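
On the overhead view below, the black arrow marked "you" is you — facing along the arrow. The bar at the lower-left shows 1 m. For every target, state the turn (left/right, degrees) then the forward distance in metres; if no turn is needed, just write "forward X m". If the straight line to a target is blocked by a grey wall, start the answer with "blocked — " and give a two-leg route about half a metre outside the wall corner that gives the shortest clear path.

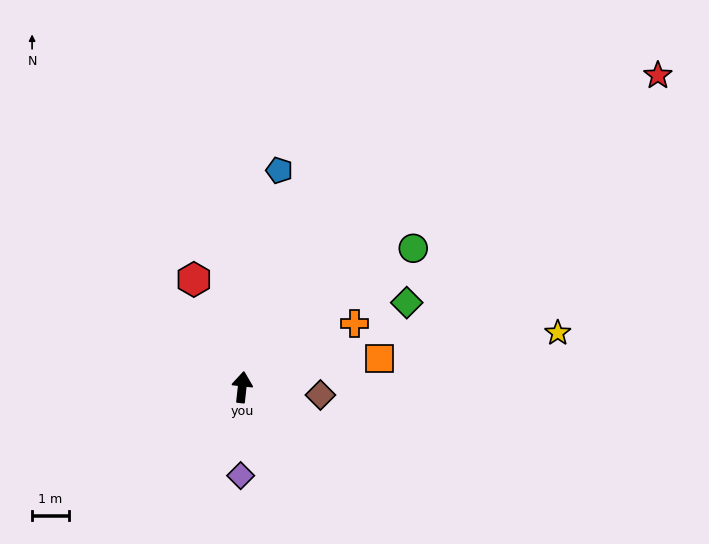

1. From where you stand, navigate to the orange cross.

turn right 54°, forward 3.5 m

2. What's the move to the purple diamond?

turn right 175°, forward 2.4 m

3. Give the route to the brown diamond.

turn right 89°, forward 2.1 m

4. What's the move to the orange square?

turn right 72°, forward 3.8 m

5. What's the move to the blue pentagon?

turn right 3°, forward 6.0 m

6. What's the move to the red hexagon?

turn left 30°, forward 3.2 m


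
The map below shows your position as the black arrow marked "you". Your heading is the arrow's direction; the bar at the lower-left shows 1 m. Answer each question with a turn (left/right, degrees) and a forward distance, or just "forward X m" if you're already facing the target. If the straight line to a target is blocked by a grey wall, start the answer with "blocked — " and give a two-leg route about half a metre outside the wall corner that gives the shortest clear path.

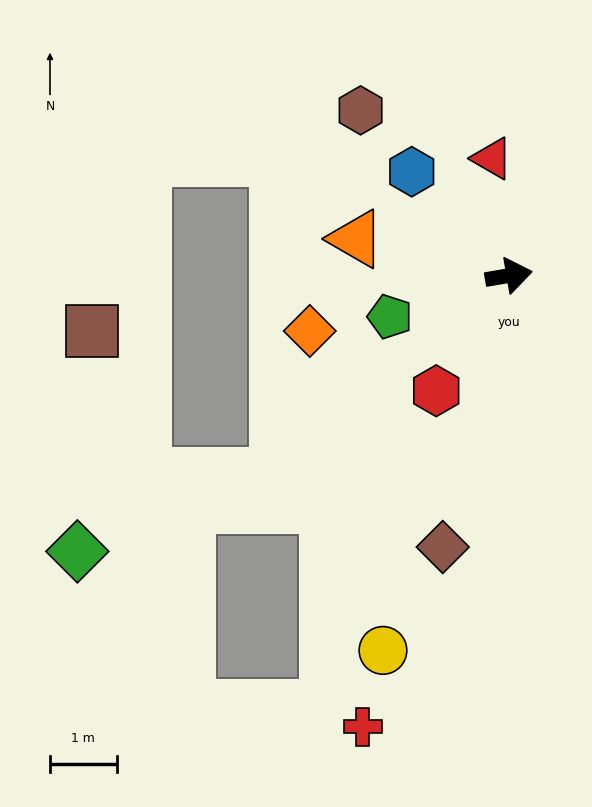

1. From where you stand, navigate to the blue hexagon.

turn left 123°, forward 2.1 m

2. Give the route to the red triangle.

turn left 88°, forward 1.8 m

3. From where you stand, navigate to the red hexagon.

turn right 132°, forward 2.0 m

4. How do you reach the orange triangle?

turn left 157°, forward 2.4 m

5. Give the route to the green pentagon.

turn right 171°, forward 1.9 m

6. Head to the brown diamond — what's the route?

turn right 113°, forward 4.2 m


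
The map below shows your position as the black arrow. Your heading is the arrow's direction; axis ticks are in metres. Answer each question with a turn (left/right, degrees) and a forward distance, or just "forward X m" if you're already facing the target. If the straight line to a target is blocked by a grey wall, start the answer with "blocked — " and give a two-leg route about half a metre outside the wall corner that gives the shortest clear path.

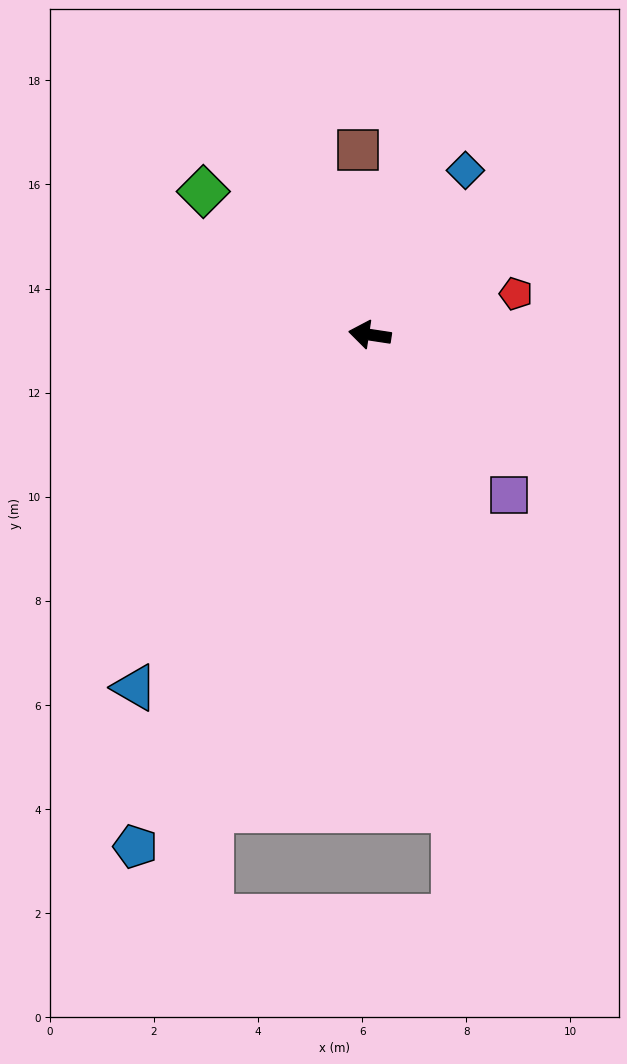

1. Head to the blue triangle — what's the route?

turn left 65°, forward 8.1 m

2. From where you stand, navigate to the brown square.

turn right 78°, forward 3.6 m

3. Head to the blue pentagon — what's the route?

turn left 74°, forward 10.8 m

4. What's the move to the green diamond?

turn right 32°, forward 4.2 m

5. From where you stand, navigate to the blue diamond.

turn right 112°, forward 3.7 m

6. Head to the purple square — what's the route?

turn left 140°, forward 4.1 m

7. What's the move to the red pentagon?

turn right 156°, forward 2.9 m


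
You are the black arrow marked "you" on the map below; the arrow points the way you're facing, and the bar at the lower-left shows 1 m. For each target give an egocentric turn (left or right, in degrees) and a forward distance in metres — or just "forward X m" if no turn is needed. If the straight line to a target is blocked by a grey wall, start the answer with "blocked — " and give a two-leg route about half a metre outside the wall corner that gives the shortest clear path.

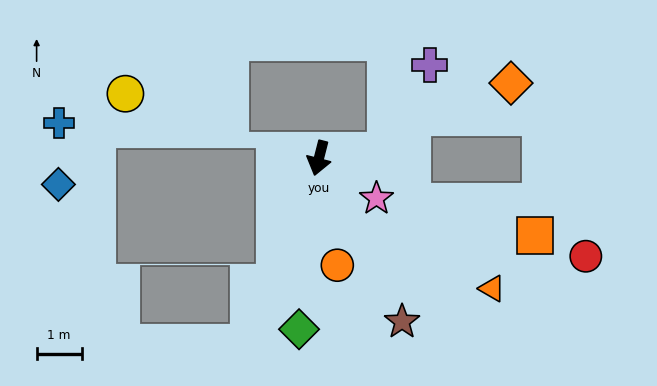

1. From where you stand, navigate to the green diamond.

turn left 8°, forward 3.8 m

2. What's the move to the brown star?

turn left 41°, forward 4.1 m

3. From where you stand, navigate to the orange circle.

turn left 24°, forward 2.4 m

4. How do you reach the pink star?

turn left 69°, forward 1.6 m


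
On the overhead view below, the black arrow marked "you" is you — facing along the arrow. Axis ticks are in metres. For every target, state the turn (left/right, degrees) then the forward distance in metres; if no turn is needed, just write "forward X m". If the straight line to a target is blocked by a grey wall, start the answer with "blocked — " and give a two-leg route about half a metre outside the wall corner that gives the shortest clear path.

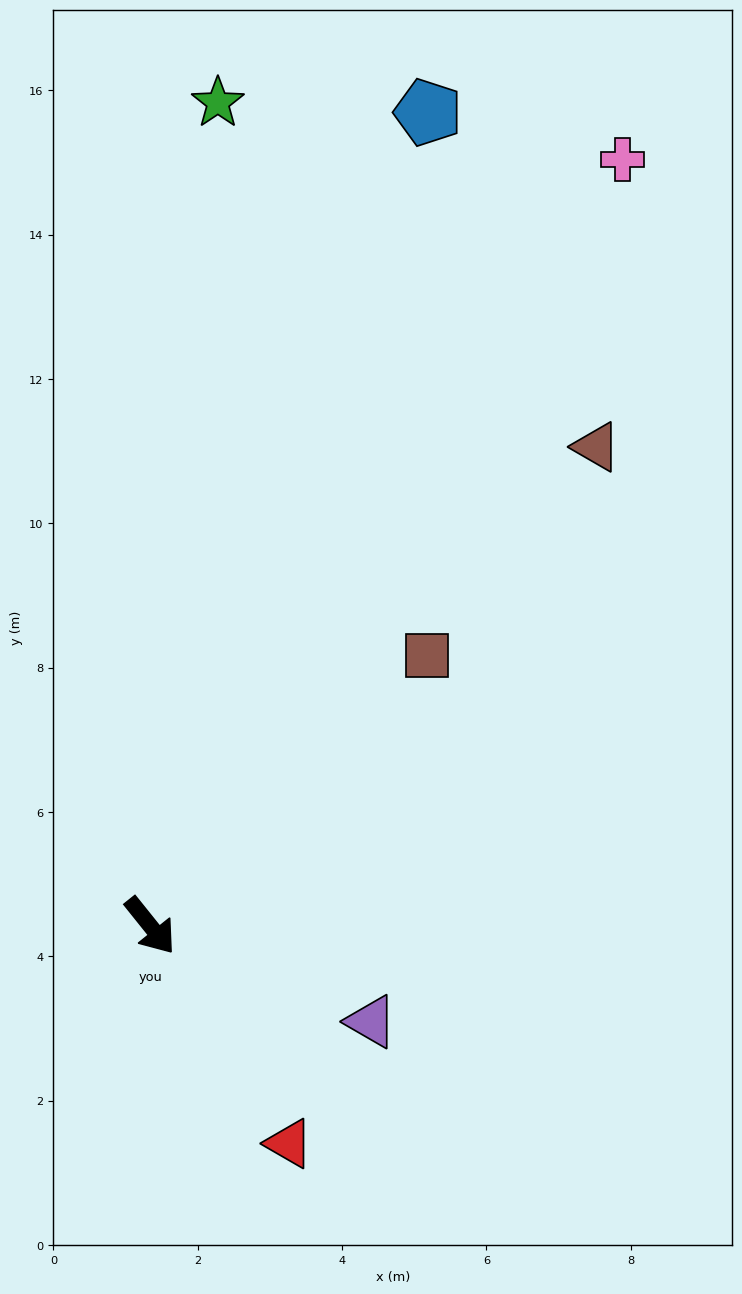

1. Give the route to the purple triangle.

turn left 28°, forward 3.3 m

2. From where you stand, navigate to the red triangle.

turn right 6°, forward 3.6 m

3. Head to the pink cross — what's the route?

turn left 110°, forward 12.5 m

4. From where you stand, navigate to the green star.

turn left 137°, forward 11.4 m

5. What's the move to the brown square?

turn left 96°, forward 5.4 m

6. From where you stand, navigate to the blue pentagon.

turn left 122°, forward 11.9 m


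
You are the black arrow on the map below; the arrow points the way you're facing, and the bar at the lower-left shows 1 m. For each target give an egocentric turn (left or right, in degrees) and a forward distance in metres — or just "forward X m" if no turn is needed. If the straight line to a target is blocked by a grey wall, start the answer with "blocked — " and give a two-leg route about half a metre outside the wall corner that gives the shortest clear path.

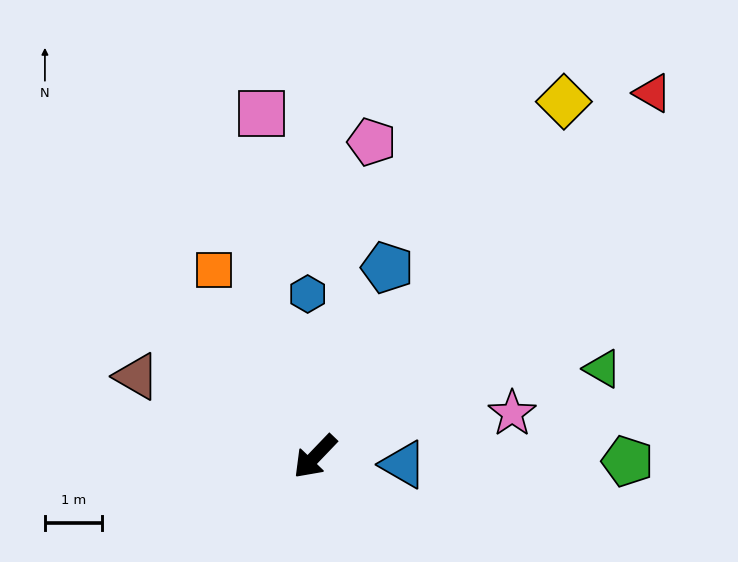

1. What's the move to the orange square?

turn right 108°, forward 3.7 m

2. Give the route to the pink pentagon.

turn right 146°, forward 5.6 m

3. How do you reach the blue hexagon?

turn right 134°, forward 2.8 m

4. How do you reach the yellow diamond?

turn right 171°, forward 7.5 m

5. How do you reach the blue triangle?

turn left 129°, forward 1.5 m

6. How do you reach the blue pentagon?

turn right 157°, forward 3.5 m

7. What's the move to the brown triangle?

turn right 70°, forward 3.4 m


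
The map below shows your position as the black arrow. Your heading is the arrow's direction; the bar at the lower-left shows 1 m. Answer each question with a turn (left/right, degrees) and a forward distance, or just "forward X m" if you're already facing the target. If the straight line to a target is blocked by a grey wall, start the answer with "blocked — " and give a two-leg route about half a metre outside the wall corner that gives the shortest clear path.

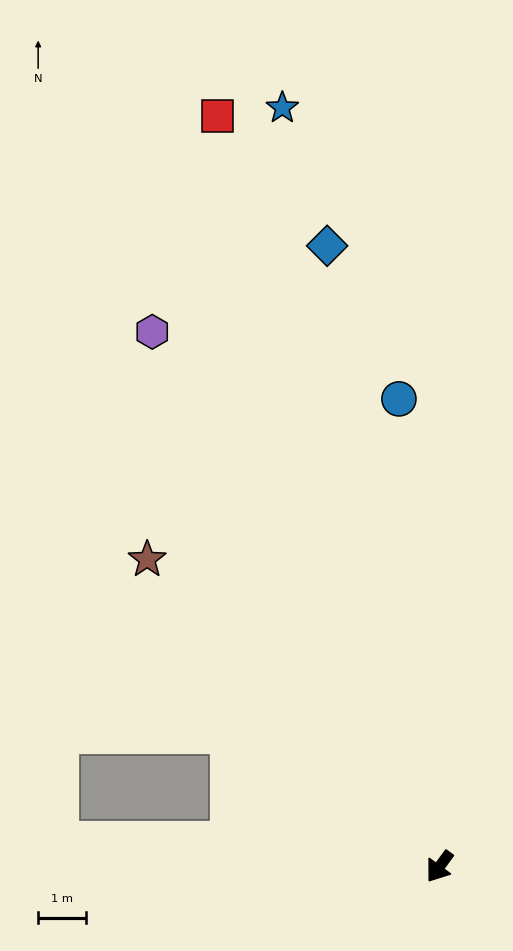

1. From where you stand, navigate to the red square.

turn right 127°, forward 16.2 m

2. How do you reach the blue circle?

turn right 139°, forward 9.7 m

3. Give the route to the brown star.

turn right 100°, forward 8.8 m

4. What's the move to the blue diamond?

turn right 134°, forward 13.1 m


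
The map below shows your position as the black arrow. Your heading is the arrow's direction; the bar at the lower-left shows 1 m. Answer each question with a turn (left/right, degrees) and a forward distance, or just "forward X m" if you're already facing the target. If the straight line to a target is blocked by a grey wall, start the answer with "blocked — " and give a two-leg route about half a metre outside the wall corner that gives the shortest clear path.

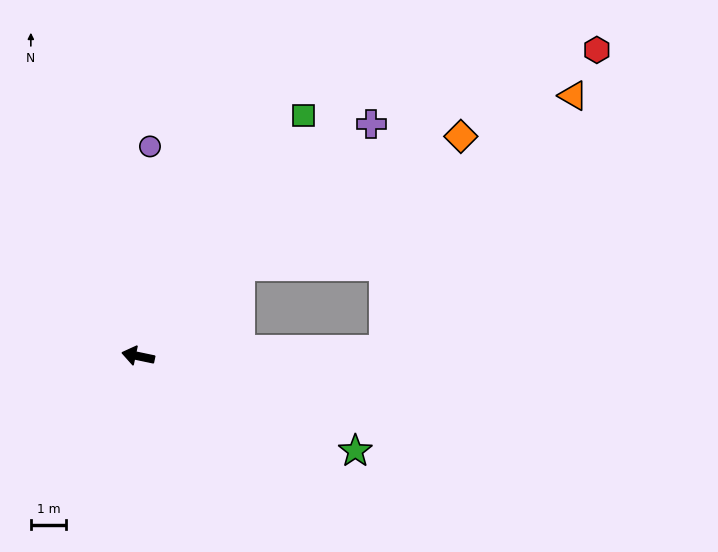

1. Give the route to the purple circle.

turn right 81°, forward 6.0 m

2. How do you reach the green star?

turn left 168°, forward 6.8 m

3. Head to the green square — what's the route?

turn right 113°, forward 8.3 m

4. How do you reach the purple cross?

turn right 123°, forward 9.4 m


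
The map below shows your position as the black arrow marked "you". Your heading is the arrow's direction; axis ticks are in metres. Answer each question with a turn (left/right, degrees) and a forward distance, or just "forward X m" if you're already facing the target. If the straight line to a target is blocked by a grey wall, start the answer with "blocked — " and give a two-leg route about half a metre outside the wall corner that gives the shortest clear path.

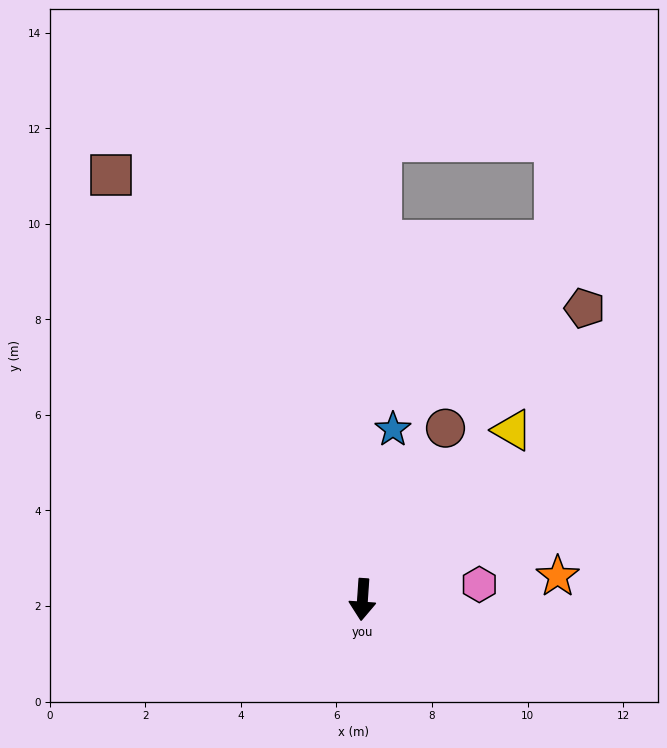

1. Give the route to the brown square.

turn right 145°, forward 10.3 m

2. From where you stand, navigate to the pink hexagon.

turn left 101°, forward 2.5 m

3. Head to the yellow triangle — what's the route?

turn left 142°, forward 4.7 m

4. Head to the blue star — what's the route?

turn left 174°, forward 3.6 m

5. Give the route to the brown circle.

turn left 158°, forward 4.0 m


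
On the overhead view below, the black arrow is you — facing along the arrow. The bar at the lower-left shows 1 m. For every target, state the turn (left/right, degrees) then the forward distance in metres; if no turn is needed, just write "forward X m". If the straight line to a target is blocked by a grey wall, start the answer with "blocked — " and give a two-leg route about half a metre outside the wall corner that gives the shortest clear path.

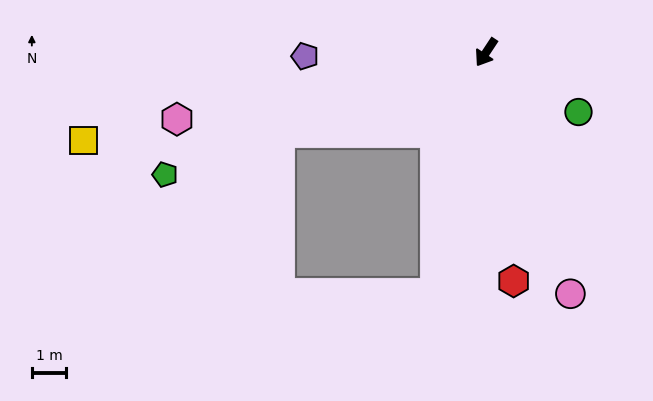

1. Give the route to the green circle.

turn left 91°, forward 3.2 m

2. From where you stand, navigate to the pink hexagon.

turn right 44°, forward 9.2 m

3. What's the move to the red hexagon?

turn left 40°, forward 6.7 m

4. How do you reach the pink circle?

turn left 53°, forward 7.4 m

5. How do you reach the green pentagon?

turn right 36°, forward 9.9 m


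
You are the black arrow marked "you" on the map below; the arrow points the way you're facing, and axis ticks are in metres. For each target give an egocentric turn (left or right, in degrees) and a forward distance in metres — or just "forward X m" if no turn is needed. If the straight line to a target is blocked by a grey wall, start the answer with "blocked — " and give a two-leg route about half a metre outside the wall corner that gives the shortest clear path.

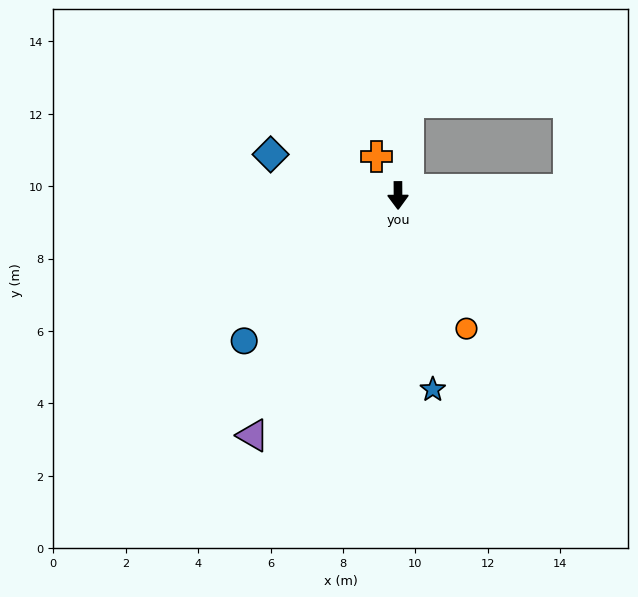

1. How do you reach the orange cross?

turn right 152°, forward 1.2 m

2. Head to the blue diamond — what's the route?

turn right 108°, forward 3.7 m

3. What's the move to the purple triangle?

turn right 31°, forward 7.7 m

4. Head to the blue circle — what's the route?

turn right 47°, forward 5.8 m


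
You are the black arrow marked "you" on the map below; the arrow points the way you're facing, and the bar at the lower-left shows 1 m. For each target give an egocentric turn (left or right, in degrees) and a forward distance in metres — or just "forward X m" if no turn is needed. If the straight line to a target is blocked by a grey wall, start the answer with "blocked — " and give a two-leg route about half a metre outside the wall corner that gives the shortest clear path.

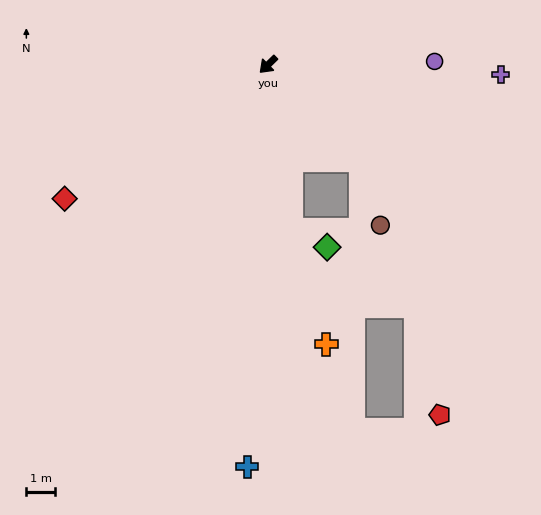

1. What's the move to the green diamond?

blocked — turn left 54°, forward 5.8 m, then turn left 56°, forward 1.4 m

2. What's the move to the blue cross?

turn left 43°, forward 14.1 m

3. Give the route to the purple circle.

turn left 137°, forward 5.8 m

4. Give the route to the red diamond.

turn right 11°, forward 8.5 m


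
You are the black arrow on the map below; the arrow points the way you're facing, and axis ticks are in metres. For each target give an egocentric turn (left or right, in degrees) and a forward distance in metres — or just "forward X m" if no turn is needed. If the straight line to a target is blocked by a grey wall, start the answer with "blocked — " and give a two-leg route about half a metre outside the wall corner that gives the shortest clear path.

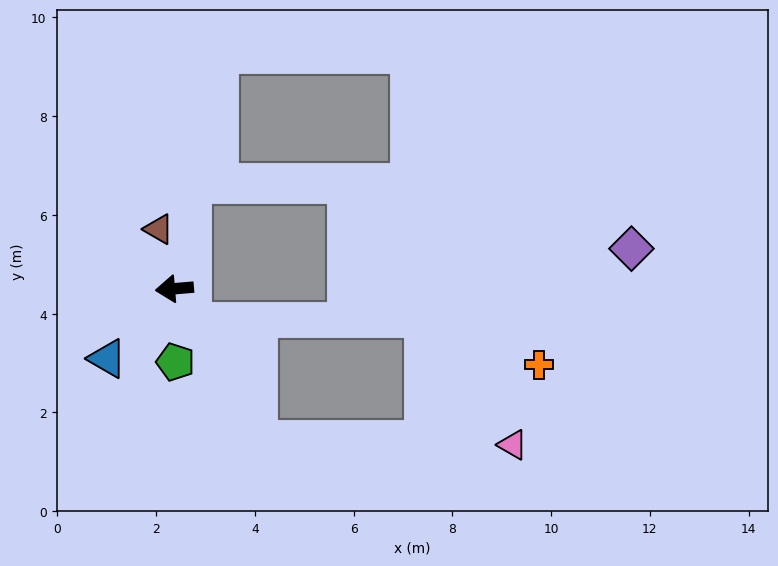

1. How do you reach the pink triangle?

blocked — turn left 114°, forward 3.5 m, then turn left 60°, forward 5.2 m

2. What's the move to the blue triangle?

turn left 41°, forward 2.0 m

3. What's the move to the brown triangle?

turn right 80°, forward 1.2 m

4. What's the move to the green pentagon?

turn left 86°, forward 1.5 m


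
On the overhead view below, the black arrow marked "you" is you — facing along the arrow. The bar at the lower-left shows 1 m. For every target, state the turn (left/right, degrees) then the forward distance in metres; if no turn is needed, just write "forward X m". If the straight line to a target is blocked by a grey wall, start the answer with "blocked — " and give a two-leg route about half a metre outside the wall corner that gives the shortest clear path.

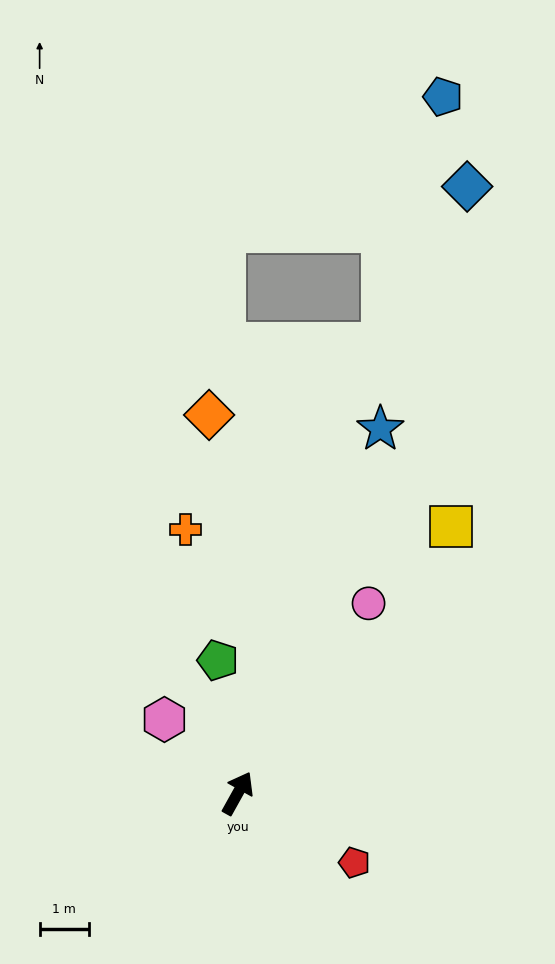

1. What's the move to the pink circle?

turn right 5°, forward 4.6 m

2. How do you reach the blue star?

turn left 8°, forward 7.9 m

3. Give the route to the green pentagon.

turn left 38°, forward 2.7 m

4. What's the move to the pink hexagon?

turn left 74°, forward 2.1 m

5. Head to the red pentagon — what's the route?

turn right 92°, forward 2.7 m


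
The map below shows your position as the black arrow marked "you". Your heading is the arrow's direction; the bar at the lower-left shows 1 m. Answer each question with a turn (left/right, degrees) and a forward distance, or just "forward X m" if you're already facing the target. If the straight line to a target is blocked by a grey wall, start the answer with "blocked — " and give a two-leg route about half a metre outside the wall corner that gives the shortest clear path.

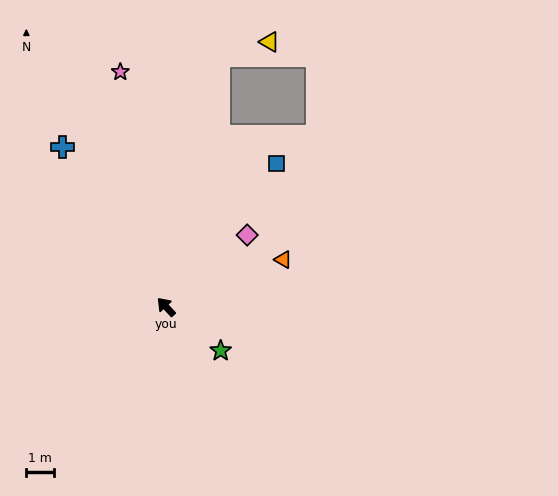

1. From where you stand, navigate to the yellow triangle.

blocked — turn right 55°, forward 9.3 m, then turn right 63°, forward 1.9 m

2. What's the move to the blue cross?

turn right 10°, forward 6.9 m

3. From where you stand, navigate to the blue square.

turn right 81°, forward 6.6 m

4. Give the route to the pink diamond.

turn right 91°, forward 3.9 m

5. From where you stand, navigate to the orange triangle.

turn right 111°, forward 4.6 m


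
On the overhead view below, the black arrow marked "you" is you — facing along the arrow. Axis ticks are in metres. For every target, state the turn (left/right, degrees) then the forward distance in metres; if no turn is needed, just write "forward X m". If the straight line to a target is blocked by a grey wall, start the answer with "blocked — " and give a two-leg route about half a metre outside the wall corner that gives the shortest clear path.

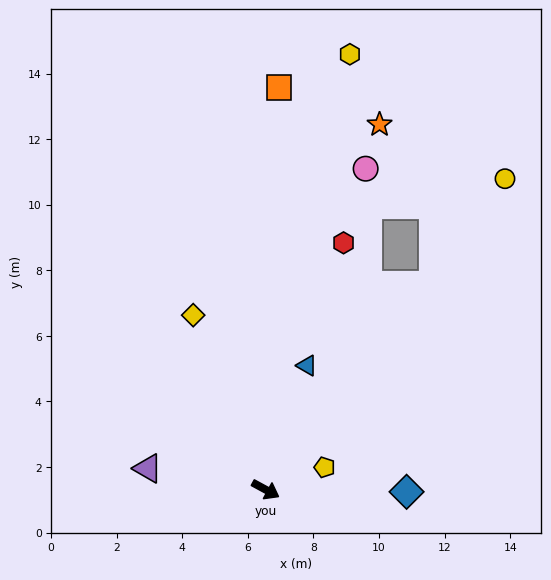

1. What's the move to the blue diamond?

turn left 28°, forward 4.3 m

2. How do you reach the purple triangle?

turn right 162°, forward 3.7 m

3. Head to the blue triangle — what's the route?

turn left 100°, forward 4.0 m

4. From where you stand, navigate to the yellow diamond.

turn left 141°, forward 5.8 m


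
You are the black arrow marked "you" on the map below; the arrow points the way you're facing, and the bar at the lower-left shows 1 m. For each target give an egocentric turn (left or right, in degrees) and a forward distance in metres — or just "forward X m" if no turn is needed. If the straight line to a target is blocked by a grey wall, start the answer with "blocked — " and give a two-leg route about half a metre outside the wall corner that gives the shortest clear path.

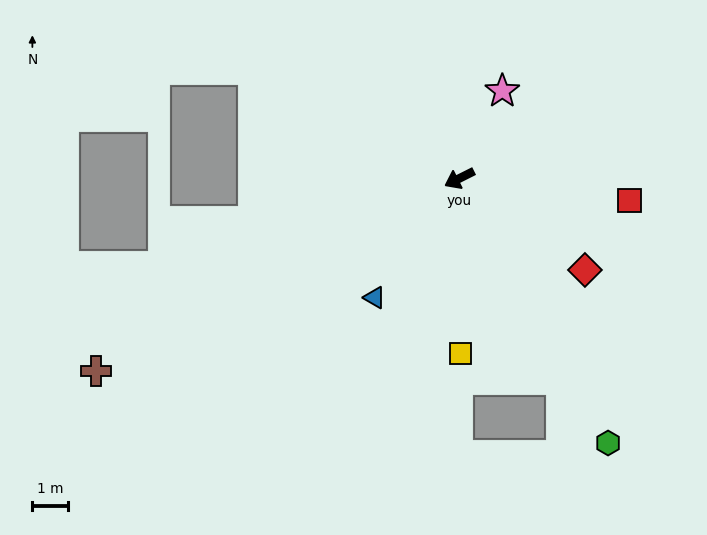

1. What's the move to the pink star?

turn right 143°, forward 2.7 m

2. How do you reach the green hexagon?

turn left 93°, forward 8.5 m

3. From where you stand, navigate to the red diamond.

turn left 117°, forward 4.4 m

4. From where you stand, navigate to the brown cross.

forward 11.6 m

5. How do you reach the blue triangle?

turn left 28°, forward 4.1 m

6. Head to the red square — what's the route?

turn left 146°, forward 4.8 m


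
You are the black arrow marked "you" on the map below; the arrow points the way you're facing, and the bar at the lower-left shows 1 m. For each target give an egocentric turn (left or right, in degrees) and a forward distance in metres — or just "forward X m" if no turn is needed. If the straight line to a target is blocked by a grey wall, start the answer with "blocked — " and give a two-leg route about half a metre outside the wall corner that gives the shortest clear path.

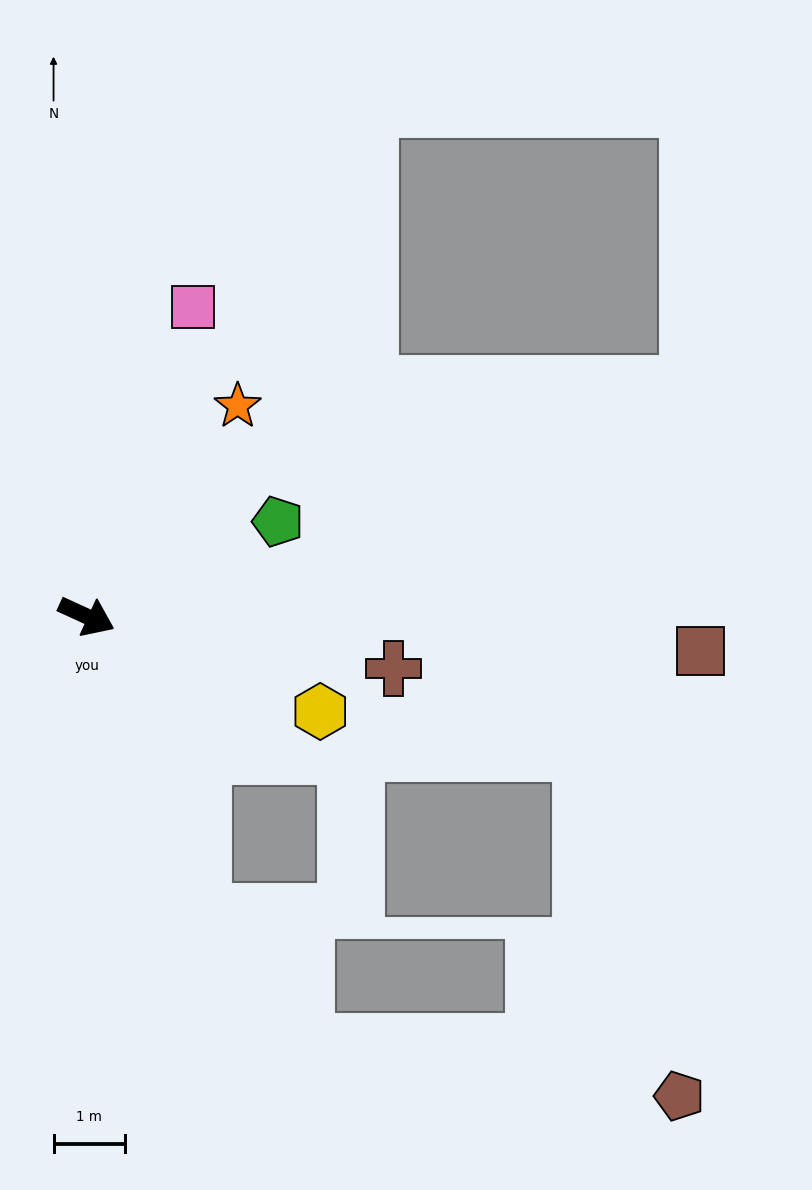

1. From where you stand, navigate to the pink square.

turn left 96°, forward 4.6 m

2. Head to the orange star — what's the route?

turn left 79°, forward 3.6 m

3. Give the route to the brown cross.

turn left 15°, forward 4.4 m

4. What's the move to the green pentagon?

turn left 51°, forward 3.0 m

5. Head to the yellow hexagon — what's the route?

turn left 2°, forward 3.5 m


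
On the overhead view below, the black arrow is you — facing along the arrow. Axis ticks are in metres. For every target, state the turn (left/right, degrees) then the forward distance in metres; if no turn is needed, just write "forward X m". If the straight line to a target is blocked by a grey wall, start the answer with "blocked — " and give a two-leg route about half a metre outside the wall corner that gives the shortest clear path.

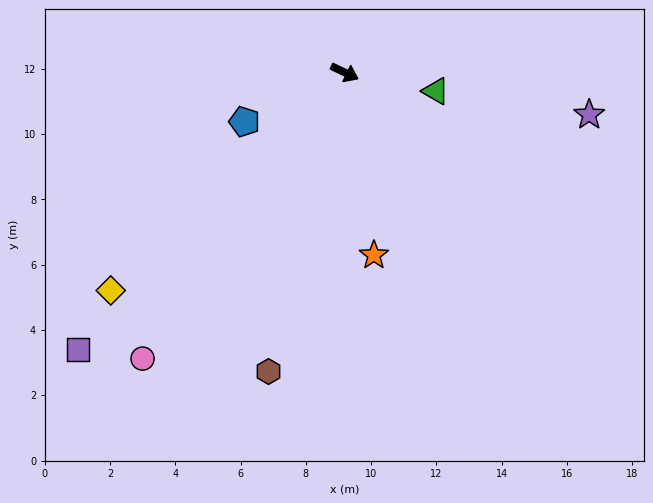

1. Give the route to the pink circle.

turn right 100°, forward 10.7 m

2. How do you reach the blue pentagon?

turn right 128°, forward 3.4 m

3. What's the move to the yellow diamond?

turn right 111°, forward 9.8 m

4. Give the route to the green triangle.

turn left 14°, forward 2.8 m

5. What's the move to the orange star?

turn right 55°, forward 5.7 m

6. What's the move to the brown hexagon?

turn right 79°, forward 9.5 m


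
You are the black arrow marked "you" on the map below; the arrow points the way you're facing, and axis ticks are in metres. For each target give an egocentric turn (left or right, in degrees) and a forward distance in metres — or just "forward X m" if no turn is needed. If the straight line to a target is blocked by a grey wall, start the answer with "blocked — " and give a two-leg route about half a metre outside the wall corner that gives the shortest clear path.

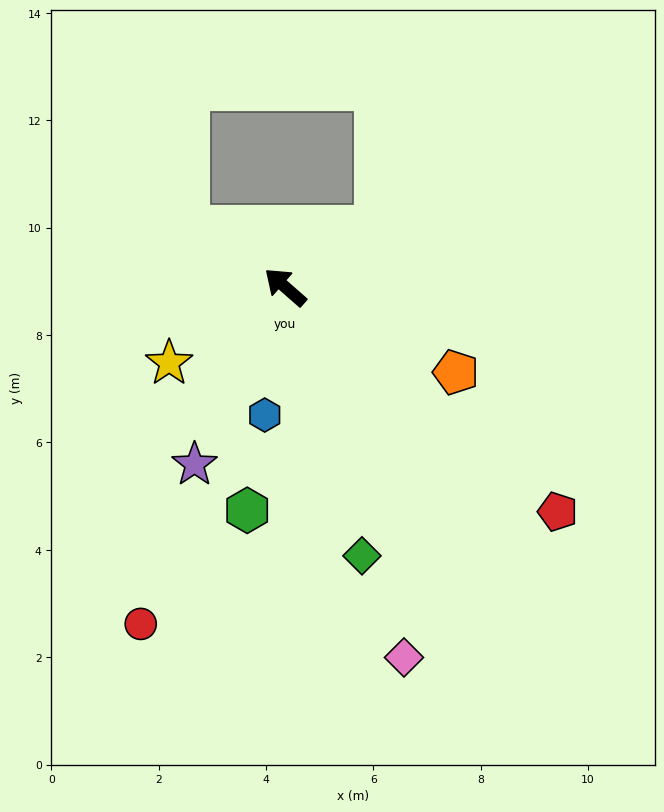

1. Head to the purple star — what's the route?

turn left 104°, forward 3.7 m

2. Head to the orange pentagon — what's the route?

turn right 165°, forward 3.6 m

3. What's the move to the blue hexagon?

turn left 122°, forward 2.4 m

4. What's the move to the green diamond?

turn left 147°, forward 5.2 m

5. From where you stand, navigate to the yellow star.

turn left 74°, forward 2.6 m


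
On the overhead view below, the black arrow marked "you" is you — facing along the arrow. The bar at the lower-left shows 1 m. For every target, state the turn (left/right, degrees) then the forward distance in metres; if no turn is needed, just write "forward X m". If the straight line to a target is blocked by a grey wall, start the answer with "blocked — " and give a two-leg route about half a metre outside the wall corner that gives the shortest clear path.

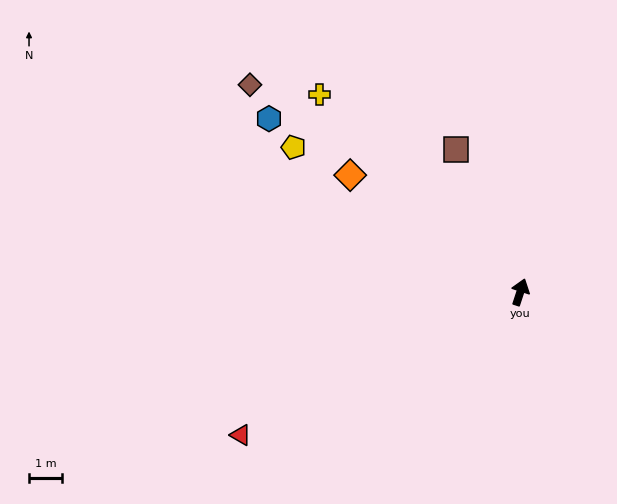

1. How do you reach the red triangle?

turn left 135°, forward 9.4 m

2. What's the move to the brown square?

turn left 43°, forward 4.7 m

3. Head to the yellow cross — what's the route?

turn left 64°, forward 8.5 m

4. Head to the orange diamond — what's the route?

turn left 74°, forward 6.2 m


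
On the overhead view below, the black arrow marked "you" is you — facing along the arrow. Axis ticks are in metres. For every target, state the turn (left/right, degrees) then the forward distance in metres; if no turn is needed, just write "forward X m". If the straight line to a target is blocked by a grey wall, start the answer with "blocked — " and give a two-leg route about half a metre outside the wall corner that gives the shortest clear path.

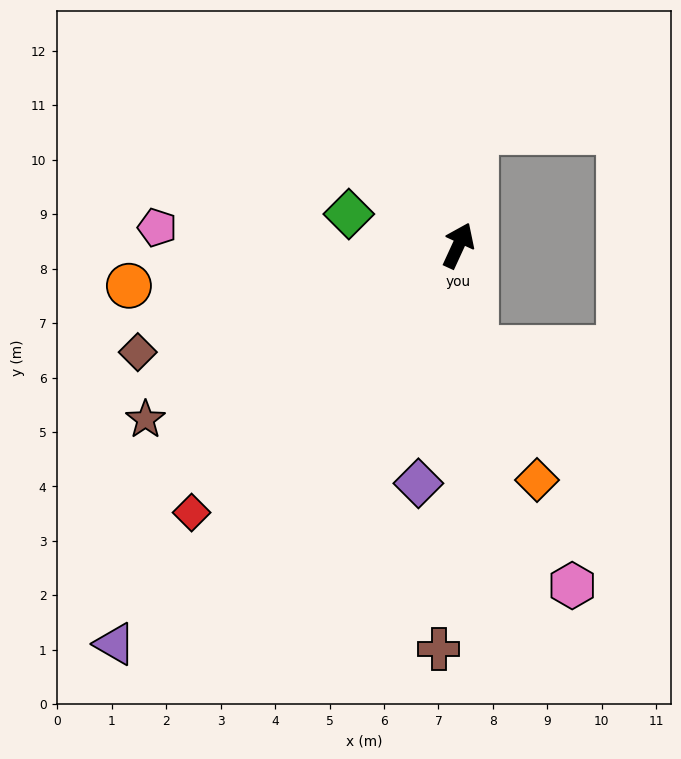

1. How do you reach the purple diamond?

turn right 165°, forward 4.4 m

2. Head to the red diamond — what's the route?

turn left 160°, forward 6.9 m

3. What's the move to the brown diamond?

turn left 133°, forward 6.2 m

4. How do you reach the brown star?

turn left 144°, forward 6.6 m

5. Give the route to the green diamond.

turn left 99°, forward 2.1 m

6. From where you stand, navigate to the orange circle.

turn left 122°, forward 6.1 m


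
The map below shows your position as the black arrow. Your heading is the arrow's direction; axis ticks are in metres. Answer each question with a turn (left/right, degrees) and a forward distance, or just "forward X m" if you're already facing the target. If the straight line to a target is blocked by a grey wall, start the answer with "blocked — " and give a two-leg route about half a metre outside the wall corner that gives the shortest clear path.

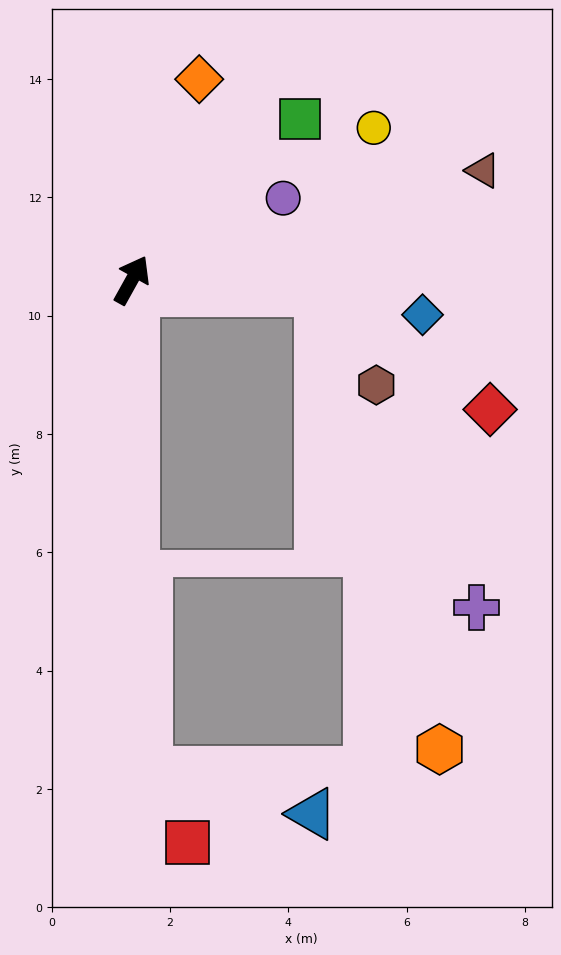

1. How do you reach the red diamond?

blocked — turn right 65°, forward 3.2 m, then turn right 31°, forward 3.5 m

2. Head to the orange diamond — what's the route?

turn left 11°, forward 3.6 m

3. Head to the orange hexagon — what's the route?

blocked — turn right 65°, forward 3.2 m, then turn right 71°, forward 8.0 m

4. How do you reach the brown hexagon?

blocked — turn right 65°, forward 3.2 m, then turn right 55°, forward 1.8 m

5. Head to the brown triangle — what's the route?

turn right 44°, forward 6.2 m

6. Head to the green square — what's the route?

turn right 17°, forward 3.9 m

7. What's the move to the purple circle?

turn right 33°, forward 2.9 m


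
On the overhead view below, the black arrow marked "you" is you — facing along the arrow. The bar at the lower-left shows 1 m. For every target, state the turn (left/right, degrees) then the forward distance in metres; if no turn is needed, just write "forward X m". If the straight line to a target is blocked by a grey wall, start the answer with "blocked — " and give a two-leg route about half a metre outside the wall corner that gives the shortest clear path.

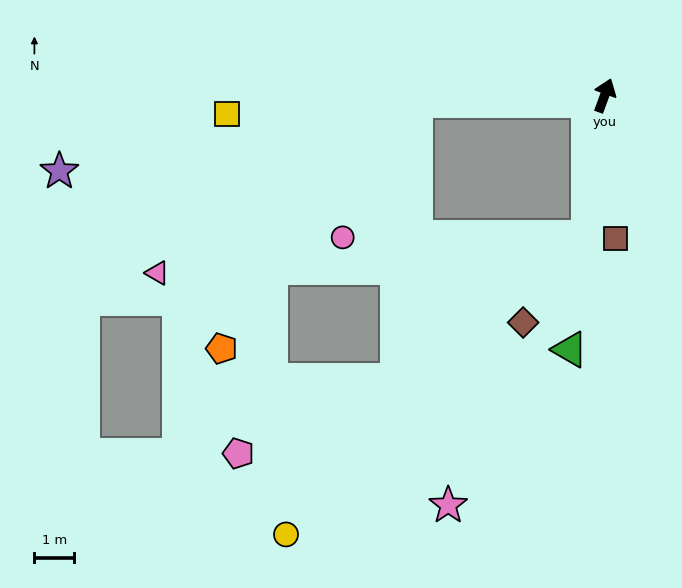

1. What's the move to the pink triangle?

blocked — turn left 112°, forward 4.7 m, then turn left 32°, forward 7.8 m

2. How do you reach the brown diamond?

blocked — turn right 167°, forward 3.6 m, then turn right 30°, forward 2.7 m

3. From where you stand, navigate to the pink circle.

blocked — turn left 112°, forward 4.7 m, then turn left 60°, forward 3.9 m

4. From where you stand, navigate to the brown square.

turn right 156°, forward 3.6 m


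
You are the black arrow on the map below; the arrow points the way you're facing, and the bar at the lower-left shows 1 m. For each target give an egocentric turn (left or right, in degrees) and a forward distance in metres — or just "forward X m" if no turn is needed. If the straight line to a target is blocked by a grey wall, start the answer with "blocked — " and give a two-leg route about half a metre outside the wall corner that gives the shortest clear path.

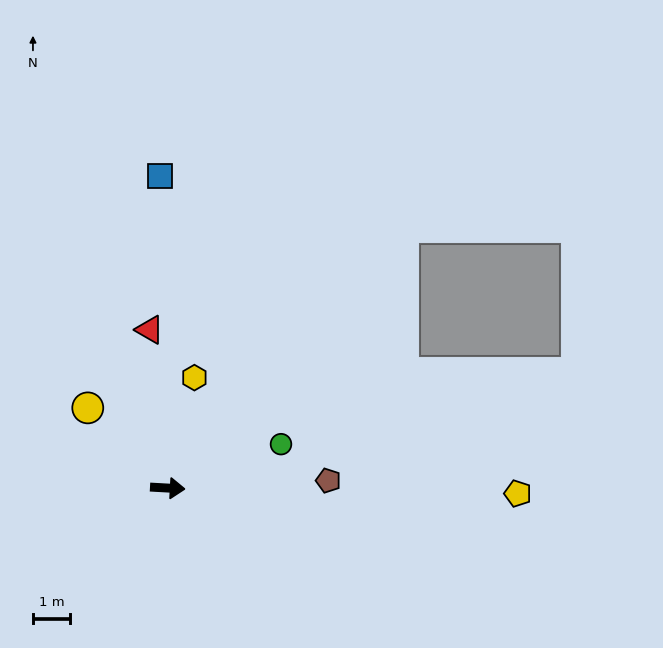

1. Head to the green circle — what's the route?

turn left 24°, forward 3.3 m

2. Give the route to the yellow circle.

turn left 138°, forward 3.0 m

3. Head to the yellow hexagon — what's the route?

turn left 80°, forward 3.0 m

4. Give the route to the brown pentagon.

turn left 6°, forward 4.3 m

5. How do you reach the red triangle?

turn left 100°, forward 4.3 m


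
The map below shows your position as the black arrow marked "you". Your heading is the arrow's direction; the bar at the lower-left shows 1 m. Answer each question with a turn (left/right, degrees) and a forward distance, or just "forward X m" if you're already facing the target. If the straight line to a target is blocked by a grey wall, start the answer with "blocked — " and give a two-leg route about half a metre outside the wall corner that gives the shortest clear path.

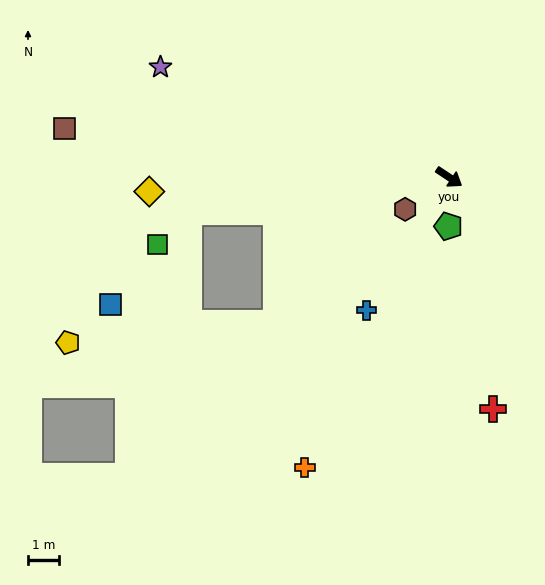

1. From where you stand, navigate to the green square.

blocked — turn right 139°, forward 8.6 m, then turn left 38°, forward 1.5 m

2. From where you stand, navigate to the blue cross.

turn right 88°, forward 5.1 m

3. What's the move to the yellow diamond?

turn right 144°, forward 9.8 m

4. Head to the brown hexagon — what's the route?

turn right 110°, forward 1.8 m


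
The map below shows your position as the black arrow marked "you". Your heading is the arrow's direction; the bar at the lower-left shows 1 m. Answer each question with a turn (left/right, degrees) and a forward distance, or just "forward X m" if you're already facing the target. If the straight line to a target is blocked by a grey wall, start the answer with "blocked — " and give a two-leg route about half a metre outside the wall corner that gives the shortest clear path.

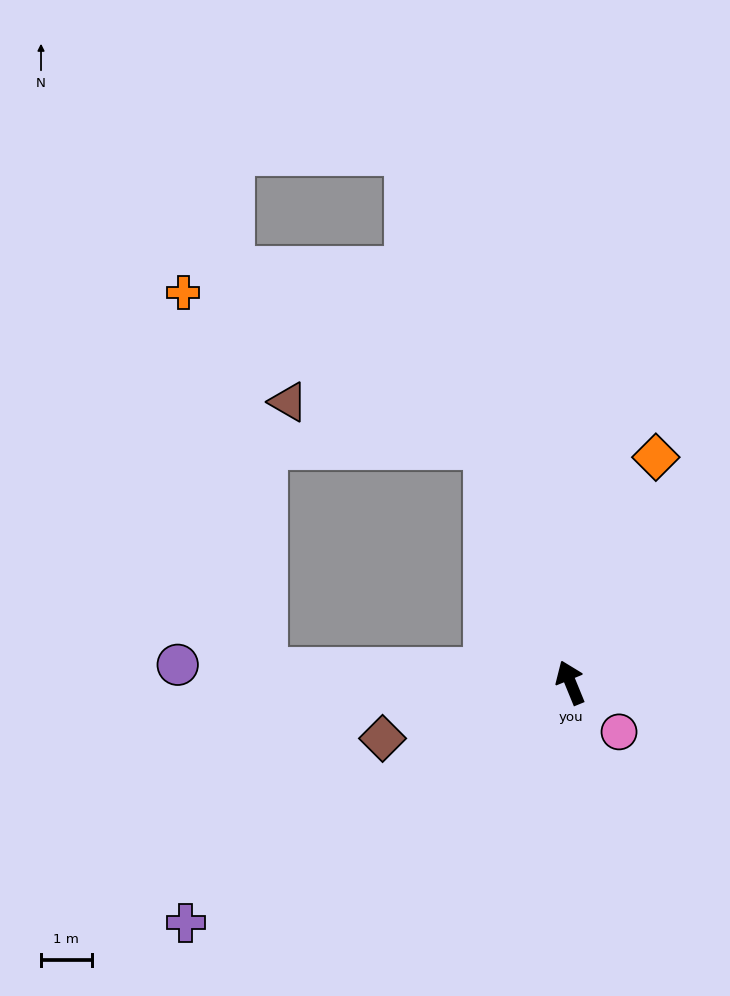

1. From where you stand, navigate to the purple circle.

turn left 65°, forward 7.8 m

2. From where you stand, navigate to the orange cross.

blocked — turn right 2°, forward 4.9 m, then turn left 42°, forward 6.7 m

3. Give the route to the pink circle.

turn right 158°, forward 1.4 m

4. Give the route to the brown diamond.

turn left 84°, forward 3.9 m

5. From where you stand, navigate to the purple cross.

turn left 100°, forward 9.0 m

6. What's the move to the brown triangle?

blocked — turn right 2°, forward 4.9 m, then turn left 57°, forward 4.0 m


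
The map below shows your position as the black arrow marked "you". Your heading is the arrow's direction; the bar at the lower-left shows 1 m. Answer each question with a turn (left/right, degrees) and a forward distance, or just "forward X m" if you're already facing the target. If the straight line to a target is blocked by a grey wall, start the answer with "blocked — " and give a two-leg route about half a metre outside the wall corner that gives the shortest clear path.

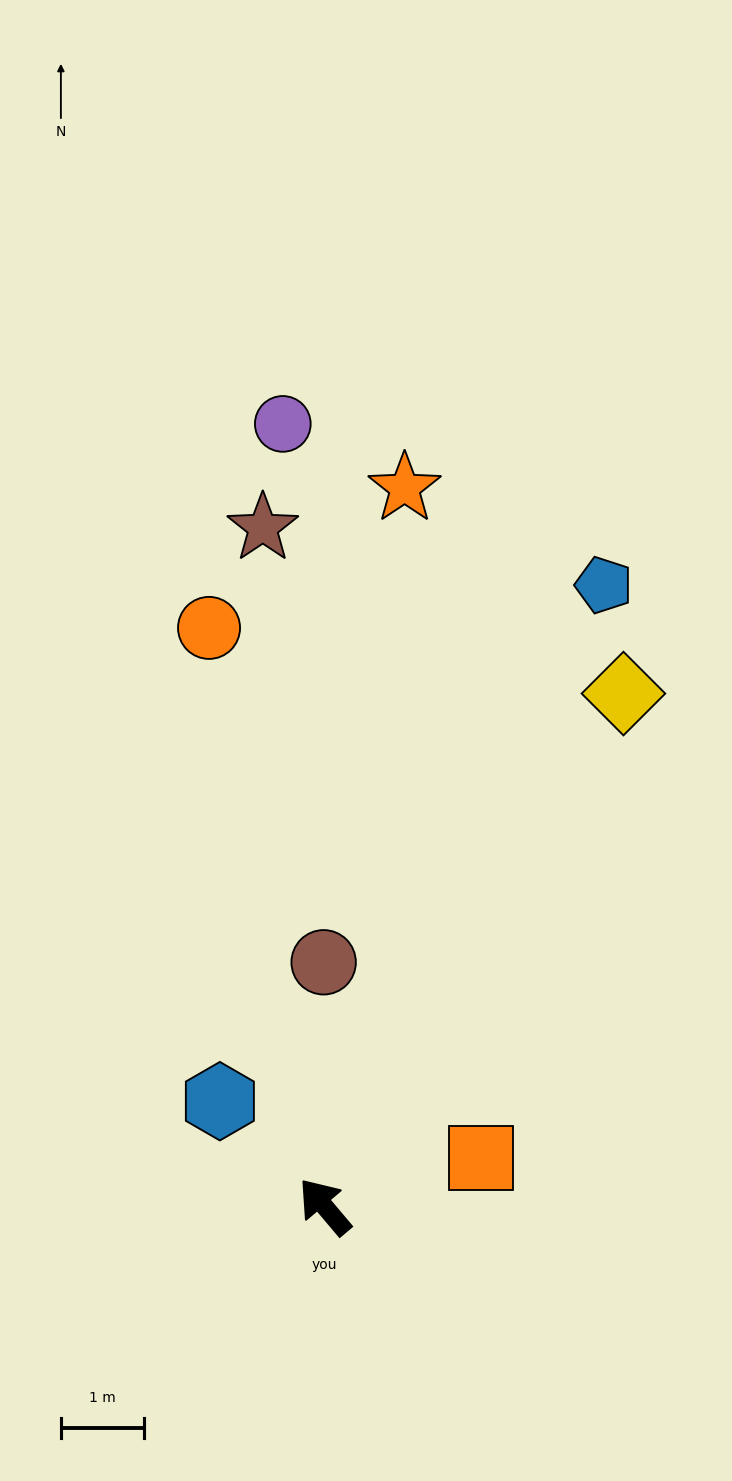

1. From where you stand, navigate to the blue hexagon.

turn left 5°, forward 1.8 m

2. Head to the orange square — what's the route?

turn right 113°, forward 2.0 m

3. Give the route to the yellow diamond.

turn right 70°, forward 7.2 m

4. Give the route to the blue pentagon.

turn right 64°, forward 8.2 m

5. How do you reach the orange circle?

turn right 29°, forward 7.1 m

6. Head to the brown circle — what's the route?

turn right 40°, forward 2.9 m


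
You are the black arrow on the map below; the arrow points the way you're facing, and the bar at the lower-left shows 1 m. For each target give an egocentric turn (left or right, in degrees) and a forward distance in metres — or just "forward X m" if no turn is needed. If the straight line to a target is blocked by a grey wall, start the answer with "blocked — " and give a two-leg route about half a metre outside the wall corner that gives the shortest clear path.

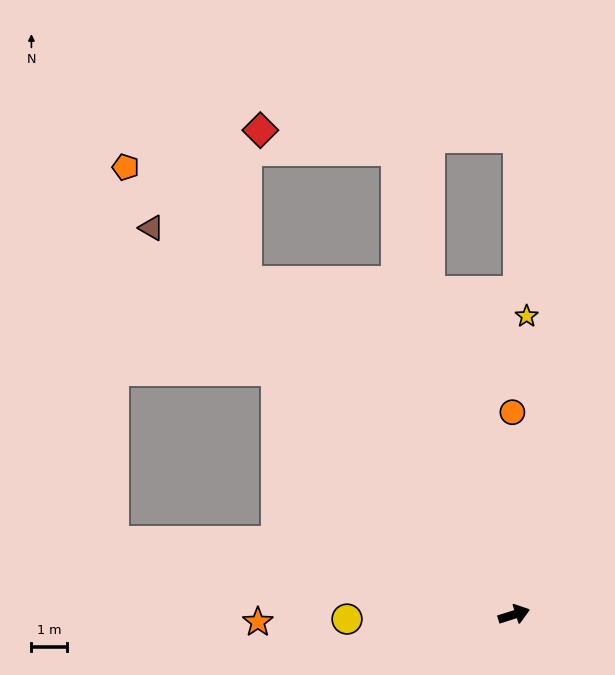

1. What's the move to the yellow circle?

turn left 164°, forward 4.7 m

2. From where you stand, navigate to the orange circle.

turn left 73°, forward 5.7 m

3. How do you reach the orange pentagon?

turn left 113°, forward 16.8 m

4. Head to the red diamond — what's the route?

blocked — turn left 87°, forward 13.5 m, then turn left 67°, forward 3.9 m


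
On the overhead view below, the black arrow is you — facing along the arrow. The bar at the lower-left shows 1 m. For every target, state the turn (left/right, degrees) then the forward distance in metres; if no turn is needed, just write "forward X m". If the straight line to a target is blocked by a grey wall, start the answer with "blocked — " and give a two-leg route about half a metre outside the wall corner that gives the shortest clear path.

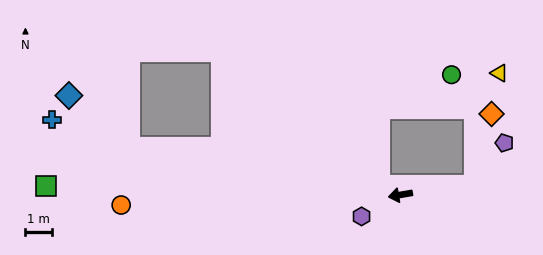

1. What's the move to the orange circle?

turn right 8°, forward 10.5 m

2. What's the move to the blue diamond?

blocked — turn right 20°, forward 10.4 m, then turn right 31°, forward 3.0 m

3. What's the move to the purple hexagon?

turn left 19°, forward 1.7 m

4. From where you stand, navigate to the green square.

turn right 11°, forward 13.3 m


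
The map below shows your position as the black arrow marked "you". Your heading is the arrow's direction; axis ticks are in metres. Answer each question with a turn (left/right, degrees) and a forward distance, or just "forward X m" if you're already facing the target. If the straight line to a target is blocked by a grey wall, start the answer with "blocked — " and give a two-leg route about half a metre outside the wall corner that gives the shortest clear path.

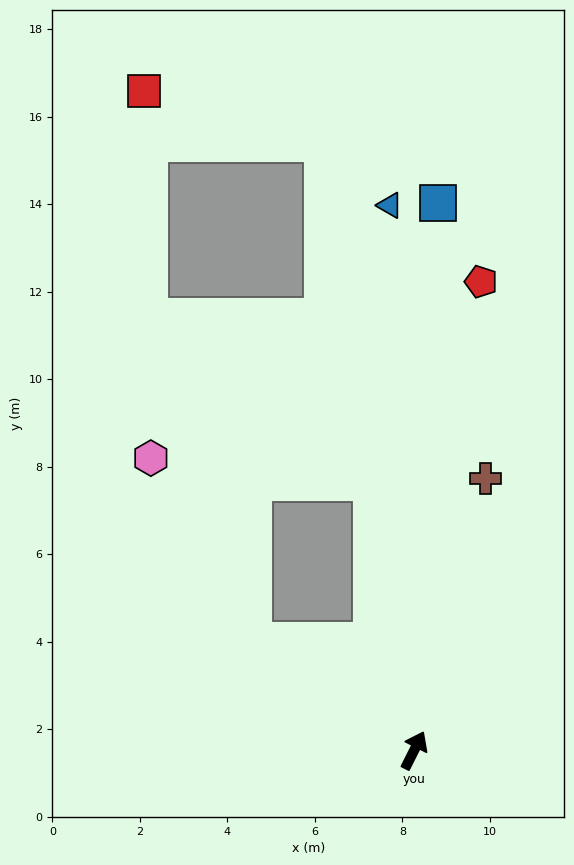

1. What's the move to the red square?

blocked — turn left 35°, forward 14.0 m, then turn left 65°, forward 4.3 m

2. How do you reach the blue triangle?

turn left 29°, forward 12.5 m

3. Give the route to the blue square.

turn left 24°, forward 12.5 m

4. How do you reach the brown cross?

turn left 12°, forward 6.4 m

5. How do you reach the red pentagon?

turn left 19°, forward 10.8 m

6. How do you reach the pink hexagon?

blocked — turn left 82°, forward 4.5 m, then turn right 26°, forward 4.8 m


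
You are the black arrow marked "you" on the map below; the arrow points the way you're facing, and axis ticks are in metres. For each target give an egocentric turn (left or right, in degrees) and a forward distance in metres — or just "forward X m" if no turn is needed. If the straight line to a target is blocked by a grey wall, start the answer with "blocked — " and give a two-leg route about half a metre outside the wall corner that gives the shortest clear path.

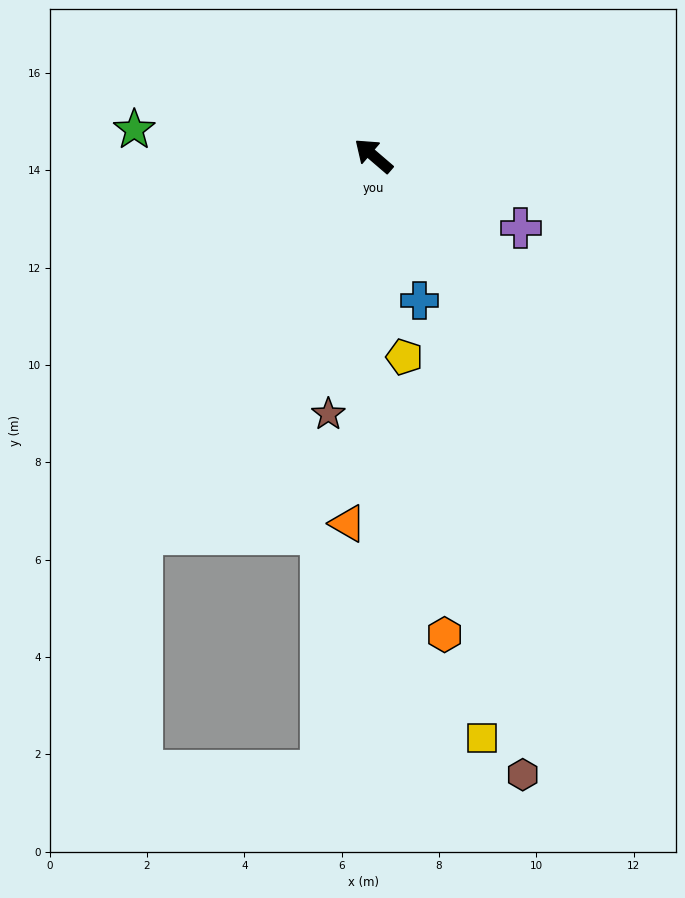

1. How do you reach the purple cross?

turn right 165°, forward 3.4 m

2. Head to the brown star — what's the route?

turn left 121°, forward 5.4 m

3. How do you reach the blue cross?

turn left 148°, forward 3.1 m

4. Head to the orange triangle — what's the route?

turn left 127°, forward 7.6 m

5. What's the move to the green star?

turn left 34°, forward 4.9 m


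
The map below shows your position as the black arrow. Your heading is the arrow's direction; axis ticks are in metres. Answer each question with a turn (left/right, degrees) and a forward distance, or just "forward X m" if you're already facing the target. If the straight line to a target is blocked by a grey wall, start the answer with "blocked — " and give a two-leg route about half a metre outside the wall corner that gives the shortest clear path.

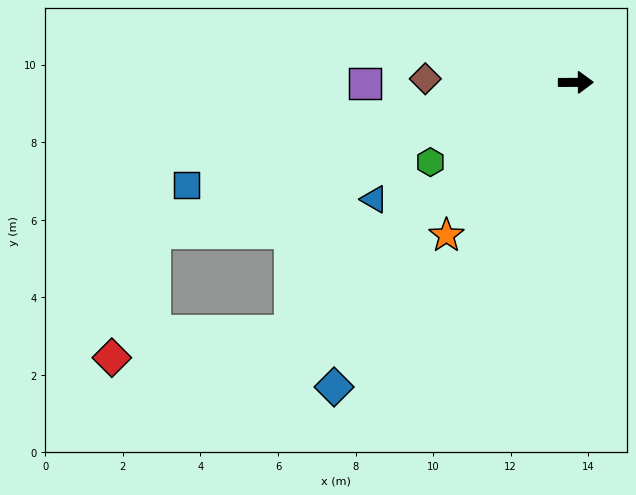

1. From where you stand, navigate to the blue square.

turn right 166°, forward 10.4 m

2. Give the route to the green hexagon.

turn right 152°, forward 4.3 m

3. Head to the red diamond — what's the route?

blocked — turn right 139°, forward 9.8 m, then turn right 33°, forward 4.7 m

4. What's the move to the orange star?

turn right 131°, forward 5.2 m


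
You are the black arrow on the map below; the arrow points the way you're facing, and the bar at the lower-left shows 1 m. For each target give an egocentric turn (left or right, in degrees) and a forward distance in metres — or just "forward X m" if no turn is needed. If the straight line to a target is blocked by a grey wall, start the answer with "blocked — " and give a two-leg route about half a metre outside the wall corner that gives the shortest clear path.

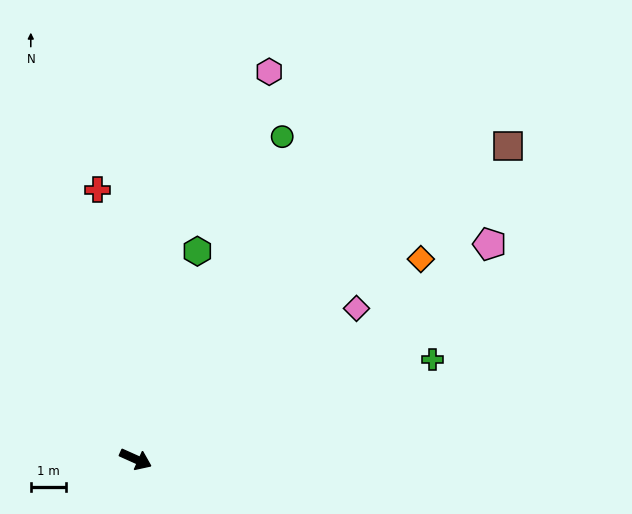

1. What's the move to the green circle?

turn left 90°, forward 10.0 m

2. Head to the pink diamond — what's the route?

turn left 58°, forward 7.5 m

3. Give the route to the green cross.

turn left 43°, forward 8.8 m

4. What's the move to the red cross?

turn left 122°, forward 7.7 m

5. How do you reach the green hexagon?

turn left 98°, forward 6.1 m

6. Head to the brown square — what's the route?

turn left 64°, forward 13.7 m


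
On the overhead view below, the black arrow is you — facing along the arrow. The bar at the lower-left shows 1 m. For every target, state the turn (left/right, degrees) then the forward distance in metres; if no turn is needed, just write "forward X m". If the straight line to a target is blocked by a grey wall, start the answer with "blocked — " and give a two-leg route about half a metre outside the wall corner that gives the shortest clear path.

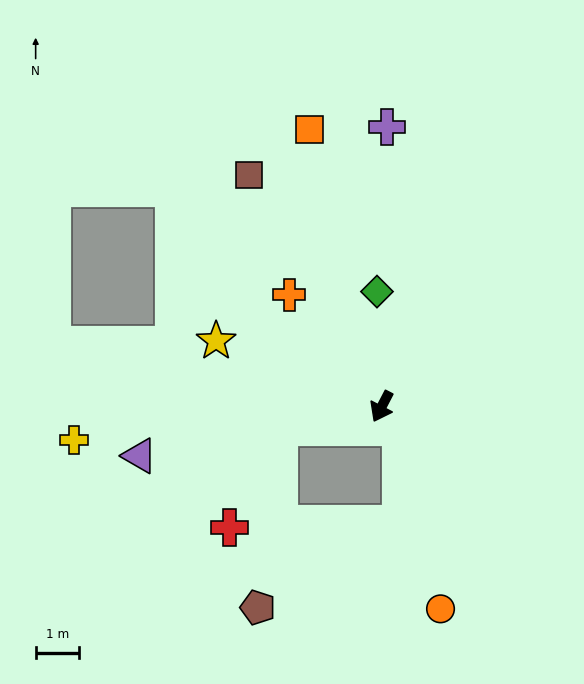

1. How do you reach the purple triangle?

turn right 51°, forward 5.7 m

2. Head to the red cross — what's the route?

blocked — turn right 51°, forward 2.4 m, then turn left 52°, forward 2.6 m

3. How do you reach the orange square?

turn right 138°, forward 6.6 m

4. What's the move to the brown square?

turn right 123°, forward 6.2 m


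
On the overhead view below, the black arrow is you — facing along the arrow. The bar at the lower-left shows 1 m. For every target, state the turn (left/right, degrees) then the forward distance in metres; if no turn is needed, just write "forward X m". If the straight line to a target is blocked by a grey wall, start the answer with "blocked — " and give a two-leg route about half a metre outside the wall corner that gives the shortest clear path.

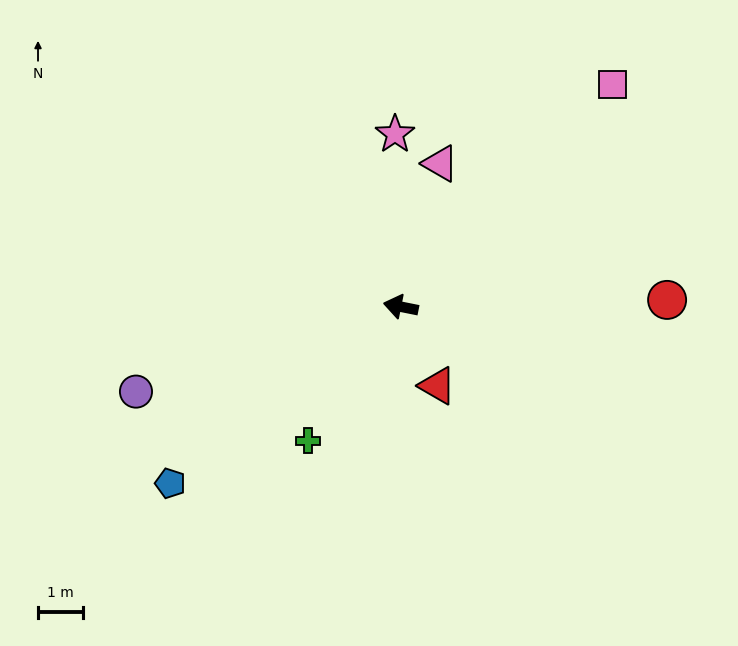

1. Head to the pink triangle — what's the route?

turn right 94°, forward 3.3 m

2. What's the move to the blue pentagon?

turn left 49°, forward 6.5 m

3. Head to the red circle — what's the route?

turn right 167°, forward 5.9 m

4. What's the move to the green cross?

turn left 67°, forward 3.6 m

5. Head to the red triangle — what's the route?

turn left 126°, forward 1.9 m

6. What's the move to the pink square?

turn right 122°, forward 6.8 m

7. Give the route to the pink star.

turn right 77°, forward 3.9 m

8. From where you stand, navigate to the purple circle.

turn left 29°, forward 6.2 m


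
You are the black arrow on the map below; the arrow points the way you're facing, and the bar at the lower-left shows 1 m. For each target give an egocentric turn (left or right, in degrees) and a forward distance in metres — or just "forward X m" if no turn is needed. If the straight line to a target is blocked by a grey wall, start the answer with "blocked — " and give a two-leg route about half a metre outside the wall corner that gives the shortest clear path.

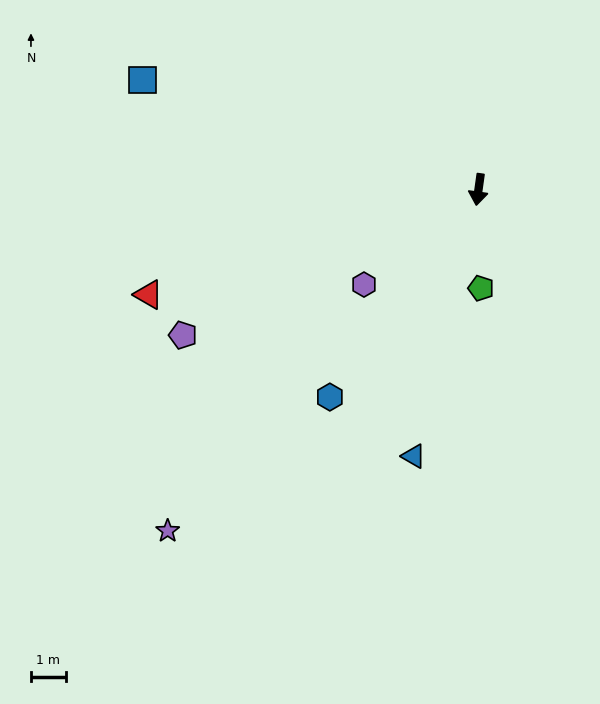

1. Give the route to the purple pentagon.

turn right 56°, forward 9.4 m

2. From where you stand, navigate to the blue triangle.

turn right 6°, forward 7.9 m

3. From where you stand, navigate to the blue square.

turn right 100°, forward 10.1 m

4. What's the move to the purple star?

turn right 34°, forward 13.2 m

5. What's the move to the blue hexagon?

turn right 28°, forward 7.3 m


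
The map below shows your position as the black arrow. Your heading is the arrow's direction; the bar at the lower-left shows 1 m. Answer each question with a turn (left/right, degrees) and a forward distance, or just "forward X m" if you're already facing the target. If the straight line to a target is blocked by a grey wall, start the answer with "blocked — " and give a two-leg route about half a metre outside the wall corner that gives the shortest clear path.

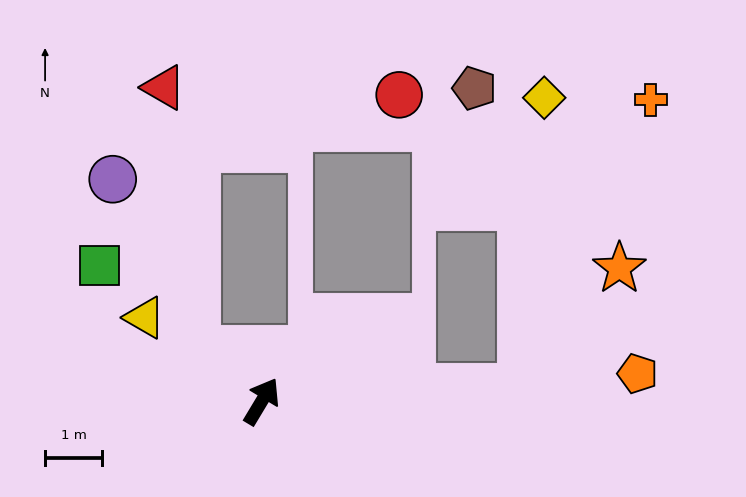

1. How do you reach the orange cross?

blocked — turn right 56°, forward 4.5 m, then turn left 63°, forward 5.5 m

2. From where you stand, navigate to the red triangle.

blocked — turn left 82°, forward 1.4 m, then turn right 44°, forward 4.6 m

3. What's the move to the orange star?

blocked — turn right 56°, forward 4.5 m, then turn left 48°, forward 2.7 m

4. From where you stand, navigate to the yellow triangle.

turn left 85°, forward 2.5 m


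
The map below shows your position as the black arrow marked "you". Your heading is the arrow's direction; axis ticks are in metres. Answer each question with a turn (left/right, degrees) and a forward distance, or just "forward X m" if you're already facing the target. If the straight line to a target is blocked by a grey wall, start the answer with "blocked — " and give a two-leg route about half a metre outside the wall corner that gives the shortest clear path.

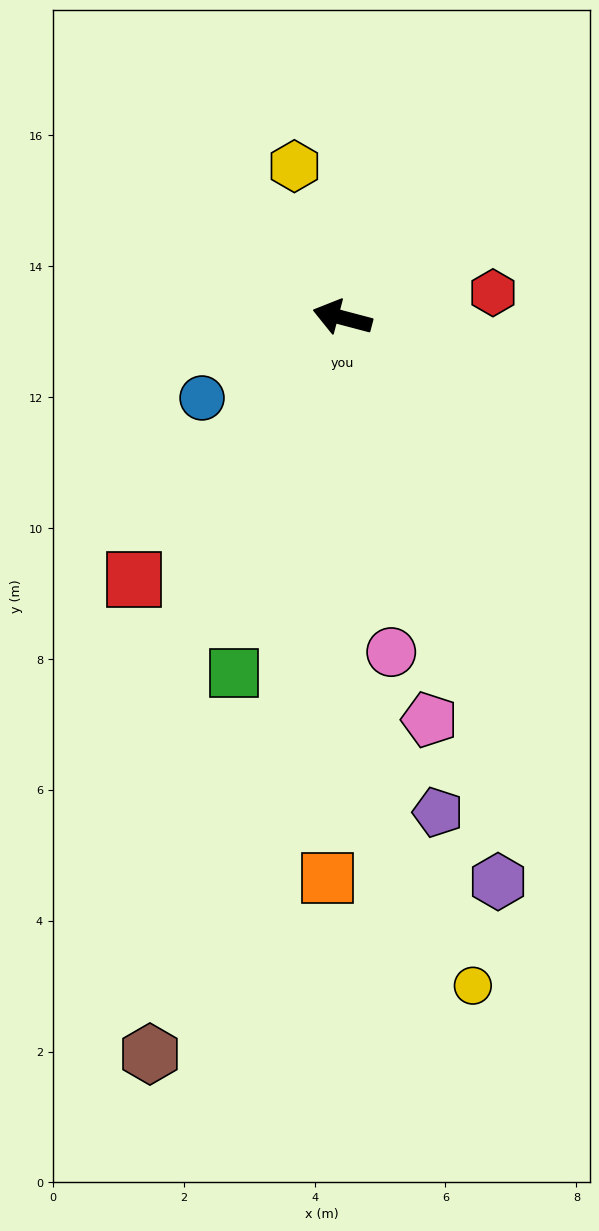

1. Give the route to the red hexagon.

turn right 156°, forward 2.3 m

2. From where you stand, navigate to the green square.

turn left 88°, forward 5.7 m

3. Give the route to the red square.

turn left 66°, forward 5.1 m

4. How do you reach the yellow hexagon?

turn right 58°, forward 2.4 m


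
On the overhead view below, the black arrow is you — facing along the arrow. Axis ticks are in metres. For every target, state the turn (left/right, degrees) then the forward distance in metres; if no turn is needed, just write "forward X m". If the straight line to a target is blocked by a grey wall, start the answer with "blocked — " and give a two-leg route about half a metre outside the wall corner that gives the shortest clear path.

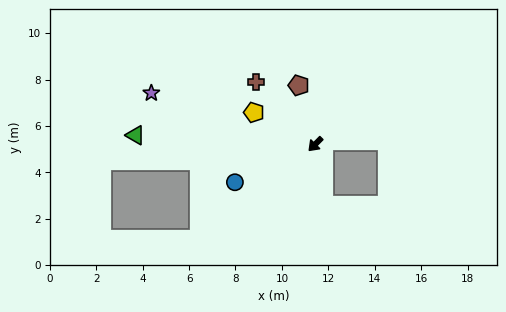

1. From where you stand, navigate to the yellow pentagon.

turn right 73°, forward 3.0 m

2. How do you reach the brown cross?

turn right 92°, forward 3.7 m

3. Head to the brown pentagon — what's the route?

turn right 120°, forward 2.6 m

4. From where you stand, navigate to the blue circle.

turn right 20°, forward 3.8 m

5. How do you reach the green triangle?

turn right 48°, forward 7.8 m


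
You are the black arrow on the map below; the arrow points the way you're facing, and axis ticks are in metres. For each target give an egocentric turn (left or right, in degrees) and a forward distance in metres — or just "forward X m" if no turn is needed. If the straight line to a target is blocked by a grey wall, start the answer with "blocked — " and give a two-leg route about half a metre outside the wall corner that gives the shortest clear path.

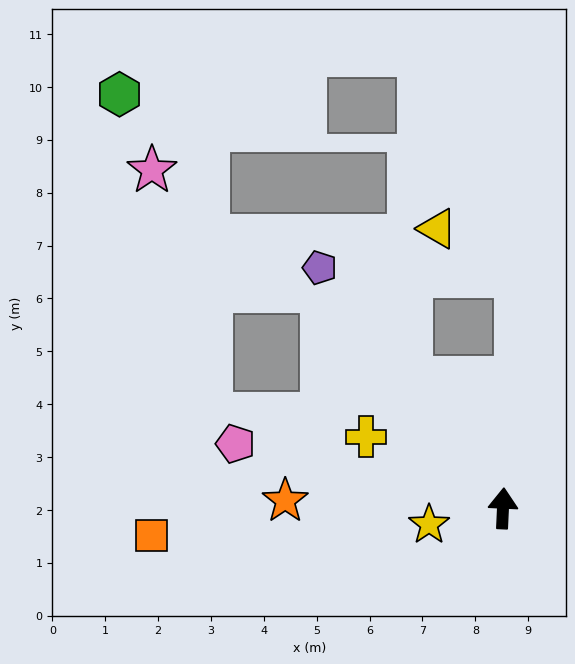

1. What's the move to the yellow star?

turn left 105°, forward 1.4 m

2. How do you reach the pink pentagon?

turn left 79°, forward 5.2 m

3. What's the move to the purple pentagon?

turn left 40°, forward 5.7 m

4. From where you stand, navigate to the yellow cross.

turn left 65°, forward 2.9 m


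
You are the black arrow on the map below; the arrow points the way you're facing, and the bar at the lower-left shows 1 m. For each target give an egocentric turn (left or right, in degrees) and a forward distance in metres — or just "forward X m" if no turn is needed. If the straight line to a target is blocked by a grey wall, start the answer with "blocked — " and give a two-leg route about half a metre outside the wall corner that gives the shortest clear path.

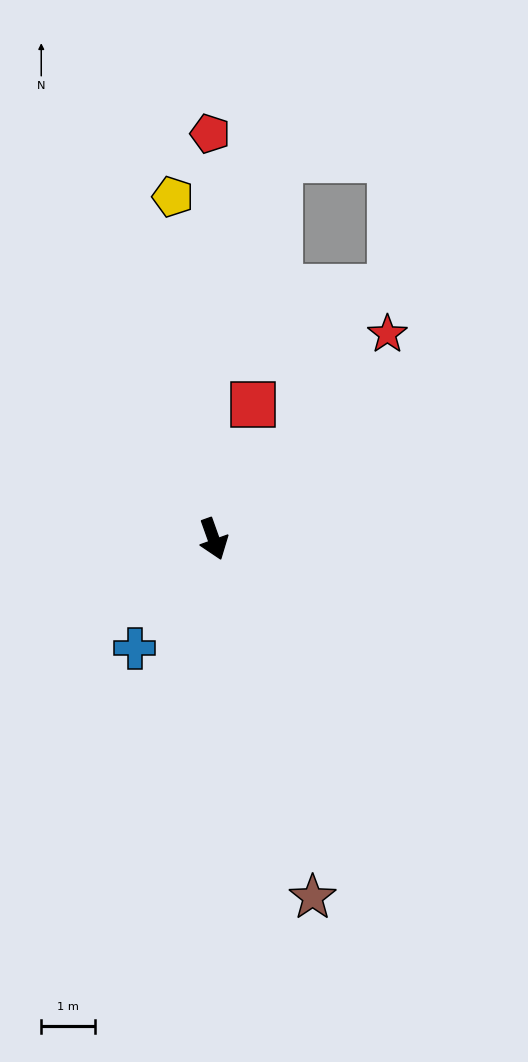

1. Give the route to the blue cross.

turn right 55°, forward 2.5 m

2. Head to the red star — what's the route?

turn left 120°, forward 5.0 m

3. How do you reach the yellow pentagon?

turn left 167°, forward 6.4 m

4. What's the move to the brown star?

turn right 4°, forward 6.9 m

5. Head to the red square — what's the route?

turn left 144°, forward 2.6 m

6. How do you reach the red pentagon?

turn left 161°, forward 7.6 m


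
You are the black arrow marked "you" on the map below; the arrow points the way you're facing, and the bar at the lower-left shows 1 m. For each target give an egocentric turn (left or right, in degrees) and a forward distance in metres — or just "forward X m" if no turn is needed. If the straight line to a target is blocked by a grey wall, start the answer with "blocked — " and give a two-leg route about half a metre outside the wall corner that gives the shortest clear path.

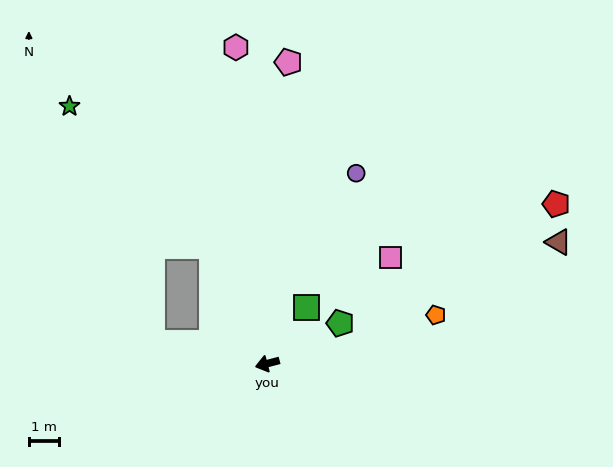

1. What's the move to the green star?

blocked — turn right 79°, forward 4.3 m, then turn left 20°, forward 6.6 m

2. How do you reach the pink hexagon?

turn right 99°, forward 10.5 m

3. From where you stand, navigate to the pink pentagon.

turn right 109°, forward 10.0 m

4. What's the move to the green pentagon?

turn right 166°, forward 2.8 m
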